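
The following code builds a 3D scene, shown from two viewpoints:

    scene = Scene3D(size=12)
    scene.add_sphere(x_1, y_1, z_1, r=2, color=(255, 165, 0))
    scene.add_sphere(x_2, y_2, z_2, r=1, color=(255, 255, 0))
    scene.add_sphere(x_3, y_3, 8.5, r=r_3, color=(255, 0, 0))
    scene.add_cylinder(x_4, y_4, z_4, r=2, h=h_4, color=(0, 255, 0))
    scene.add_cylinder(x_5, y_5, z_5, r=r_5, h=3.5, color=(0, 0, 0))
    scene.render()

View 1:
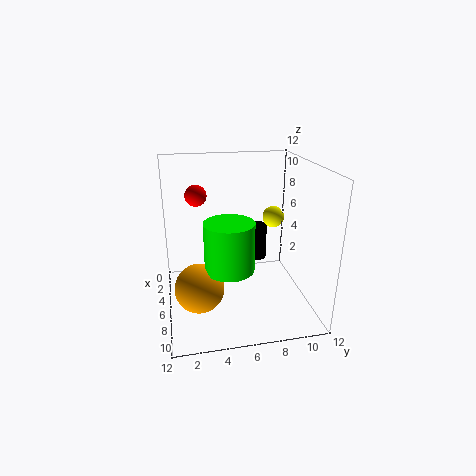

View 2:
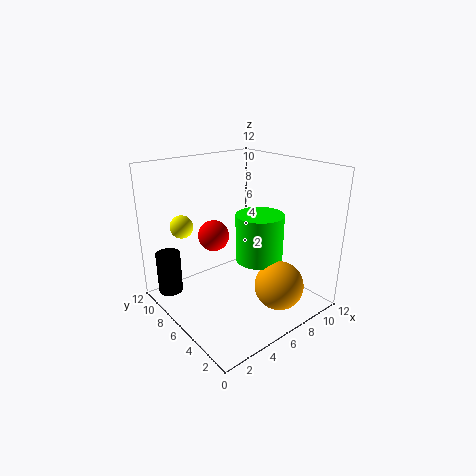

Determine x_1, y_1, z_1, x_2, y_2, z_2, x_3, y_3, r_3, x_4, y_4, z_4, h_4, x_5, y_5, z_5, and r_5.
x_1 = 7.5
y_1 = 2.5
z_1 = 2.5
x_2 = 3
y_2 = 10
z_2 = 6.5
x_3 = 1.5
y_3 = 3
r_3 = 1
x_4 = 7.5
y_4 = 5
z_4 = 4
h_4 = 4
x_5 = 1
y_5 = 9
z_5 = 1.5
r_5 = 1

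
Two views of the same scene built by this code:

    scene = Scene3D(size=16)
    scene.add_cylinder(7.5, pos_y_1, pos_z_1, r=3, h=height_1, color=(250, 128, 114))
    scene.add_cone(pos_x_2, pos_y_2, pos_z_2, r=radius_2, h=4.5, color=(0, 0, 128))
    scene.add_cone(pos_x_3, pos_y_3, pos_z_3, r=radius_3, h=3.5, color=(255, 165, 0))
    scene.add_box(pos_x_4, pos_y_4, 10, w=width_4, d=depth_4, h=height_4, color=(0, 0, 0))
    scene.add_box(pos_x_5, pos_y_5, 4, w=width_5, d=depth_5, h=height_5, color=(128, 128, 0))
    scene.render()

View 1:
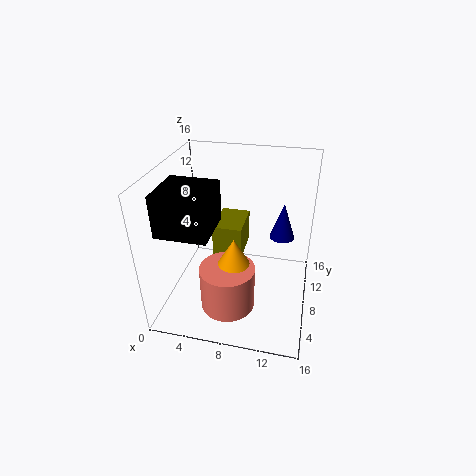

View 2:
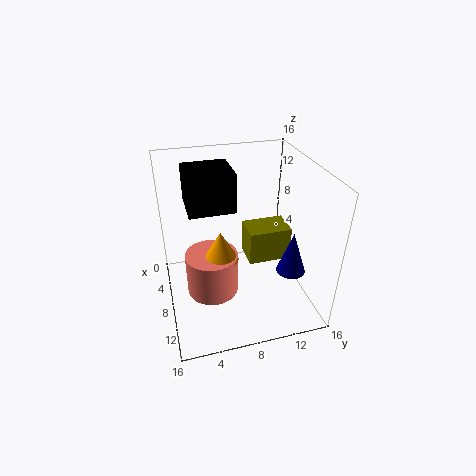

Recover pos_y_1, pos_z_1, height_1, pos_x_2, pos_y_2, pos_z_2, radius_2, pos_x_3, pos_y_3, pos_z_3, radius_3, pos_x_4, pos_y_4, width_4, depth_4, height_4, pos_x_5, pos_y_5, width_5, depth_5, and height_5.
pos_y_1 = 5, pos_z_1 = 1, height_1 = 5, pos_x_2 = 12.5, pos_y_2 = 12.5, pos_z_2 = 6, radius_2 = 1.5, pos_x_3 = 8, pos_y_3 = 6, pos_z_3 = 5.5, radius_3 = 2, pos_x_4 = 0.5, pos_y_4 = 3, width_4 = 5.5, depth_4 = 5.5, height_4 = 4.5, pos_x_5 = 4.5, pos_y_5 = 9.5, width_5 = 3.5, depth_5 = 5, height_5 = 4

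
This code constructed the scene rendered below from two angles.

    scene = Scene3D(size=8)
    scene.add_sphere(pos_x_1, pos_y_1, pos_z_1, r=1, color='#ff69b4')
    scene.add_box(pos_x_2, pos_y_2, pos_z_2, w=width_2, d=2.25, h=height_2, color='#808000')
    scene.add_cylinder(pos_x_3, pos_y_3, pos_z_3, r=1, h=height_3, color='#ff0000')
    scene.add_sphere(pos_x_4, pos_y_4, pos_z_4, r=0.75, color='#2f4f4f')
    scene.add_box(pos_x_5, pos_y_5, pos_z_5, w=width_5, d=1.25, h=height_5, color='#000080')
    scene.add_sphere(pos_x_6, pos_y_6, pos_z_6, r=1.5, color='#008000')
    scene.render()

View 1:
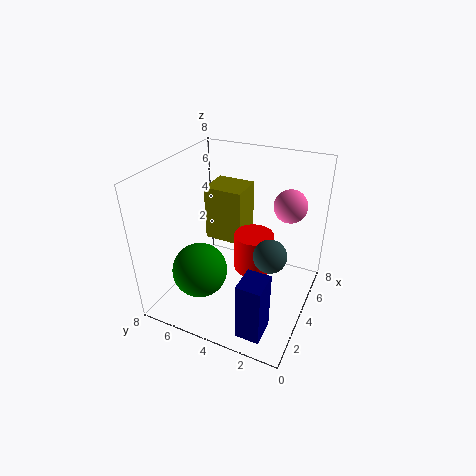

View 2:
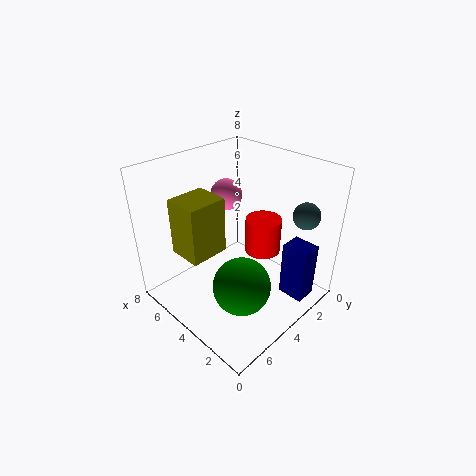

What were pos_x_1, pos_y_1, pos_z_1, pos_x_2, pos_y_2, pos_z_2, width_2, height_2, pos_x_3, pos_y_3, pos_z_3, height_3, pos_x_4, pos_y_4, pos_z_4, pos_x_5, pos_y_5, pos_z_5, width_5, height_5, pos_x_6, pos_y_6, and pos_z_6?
pos_x_1 = 7; pos_y_1 = 2; pos_z_1 = 5; pos_x_2 = 4.75; pos_y_2 = 4.25; pos_z_2 = 3; width_2 = 2; height_2 = 3.25; pos_x_3 = 3.25; pos_y_3 = 2.75; pos_z_3 = 3; height_3 = 2; pos_x_4 = 1.5; pos_y_4 = 1.25; pos_z_4 = 5.25; pos_x_5 = 0.5; pos_y_5 = 1.25; pos_z_5 = 0.5; width_5 = 1.5; height_5 = 3.25; pos_x_6 = 2.25; pos_y_6 = 5.5; pos_z_6 = 2.5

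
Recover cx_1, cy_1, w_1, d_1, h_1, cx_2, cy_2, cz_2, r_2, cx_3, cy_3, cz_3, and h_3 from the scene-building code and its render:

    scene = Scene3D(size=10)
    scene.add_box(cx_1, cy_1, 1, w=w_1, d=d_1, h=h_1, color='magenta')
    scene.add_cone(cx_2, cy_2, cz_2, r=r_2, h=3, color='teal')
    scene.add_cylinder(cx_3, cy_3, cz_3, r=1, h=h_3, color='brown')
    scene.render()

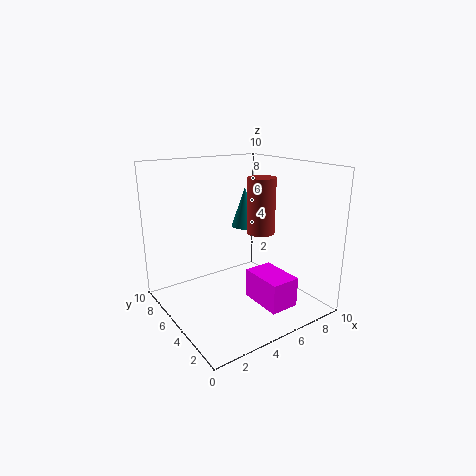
cx_1 = 5
cy_1 = 1
w_1 = 2
d_1 = 3
h_1 = 2
cx_2 = 7
cy_2 = 7
cz_2 = 5
r_2 = 1
cx_3 = 7
cy_3 = 5
cz_3 = 5
h_3 = 4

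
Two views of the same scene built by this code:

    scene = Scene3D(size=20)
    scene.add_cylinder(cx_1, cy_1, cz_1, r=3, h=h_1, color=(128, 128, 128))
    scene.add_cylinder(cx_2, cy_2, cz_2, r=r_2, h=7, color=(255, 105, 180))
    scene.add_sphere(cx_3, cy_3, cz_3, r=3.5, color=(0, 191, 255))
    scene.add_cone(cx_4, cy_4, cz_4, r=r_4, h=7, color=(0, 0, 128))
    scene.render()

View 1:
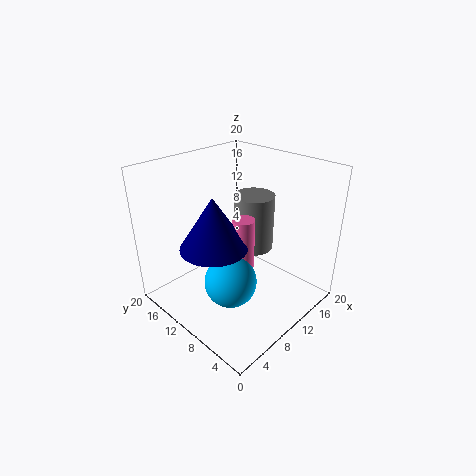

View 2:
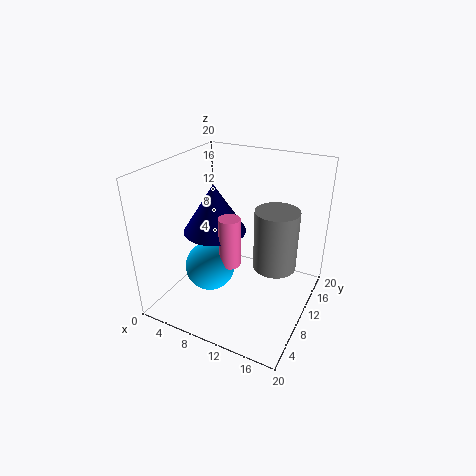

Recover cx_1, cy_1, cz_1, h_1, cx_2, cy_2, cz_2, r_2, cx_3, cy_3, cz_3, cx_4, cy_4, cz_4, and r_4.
cx_1 = 15
cy_1 = 11.5
cz_1 = 6
h_1 = 8.5
cx_2 = 9.5
cy_2 = 8.5
cz_2 = 6.5
r_2 = 1.5
cx_3 = 6.5
cy_3 = 8
cz_3 = 5.5
cx_4 = 6
cy_4 = 10.5
cz_4 = 10
r_4 = 4.5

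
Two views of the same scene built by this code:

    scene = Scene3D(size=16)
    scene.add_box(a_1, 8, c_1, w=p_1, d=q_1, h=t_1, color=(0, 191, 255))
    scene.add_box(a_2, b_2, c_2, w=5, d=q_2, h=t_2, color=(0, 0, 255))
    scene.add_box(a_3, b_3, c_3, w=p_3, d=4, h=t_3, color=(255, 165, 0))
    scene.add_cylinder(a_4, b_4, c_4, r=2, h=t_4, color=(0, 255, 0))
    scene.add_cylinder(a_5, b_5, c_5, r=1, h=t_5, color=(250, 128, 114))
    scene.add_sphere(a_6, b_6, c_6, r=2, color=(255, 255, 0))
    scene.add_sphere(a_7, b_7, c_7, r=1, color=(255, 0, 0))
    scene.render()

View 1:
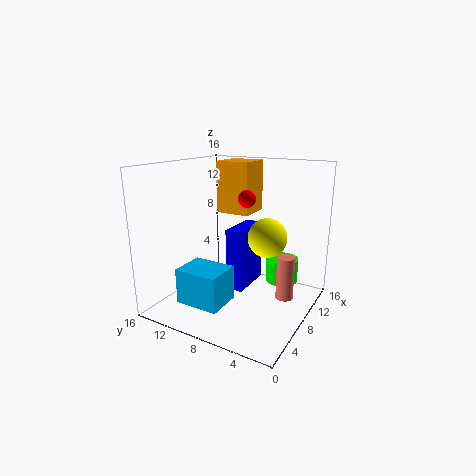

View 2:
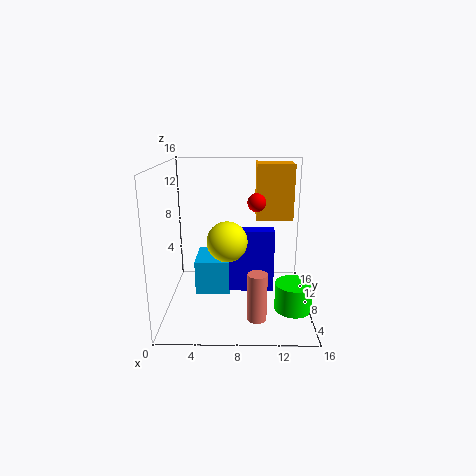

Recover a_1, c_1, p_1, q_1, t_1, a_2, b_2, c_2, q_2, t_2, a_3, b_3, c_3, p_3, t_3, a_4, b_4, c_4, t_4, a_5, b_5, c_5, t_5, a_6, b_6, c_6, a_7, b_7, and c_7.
a_1 = 3
c_1 = 1
p_1 = 4
q_1 = 5
t_1 = 4
a_2 = 7
b_2 = 7
c_2 = 2
q_2 = 2
t_2 = 7
a_3 = 10
b_3 = 8
c_3 = 10
p_3 = 4
t_3 = 6
a_4 = 14
b_4 = 5
c_4 = 1
t_4 = 3
a_5 = 10
b_5 = 3
c_5 = 1
t_5 = 5
a_6 = 7
b_6 = 4
c_6 = 9
a_7 = 10
b_7 = 8
c_7 = 12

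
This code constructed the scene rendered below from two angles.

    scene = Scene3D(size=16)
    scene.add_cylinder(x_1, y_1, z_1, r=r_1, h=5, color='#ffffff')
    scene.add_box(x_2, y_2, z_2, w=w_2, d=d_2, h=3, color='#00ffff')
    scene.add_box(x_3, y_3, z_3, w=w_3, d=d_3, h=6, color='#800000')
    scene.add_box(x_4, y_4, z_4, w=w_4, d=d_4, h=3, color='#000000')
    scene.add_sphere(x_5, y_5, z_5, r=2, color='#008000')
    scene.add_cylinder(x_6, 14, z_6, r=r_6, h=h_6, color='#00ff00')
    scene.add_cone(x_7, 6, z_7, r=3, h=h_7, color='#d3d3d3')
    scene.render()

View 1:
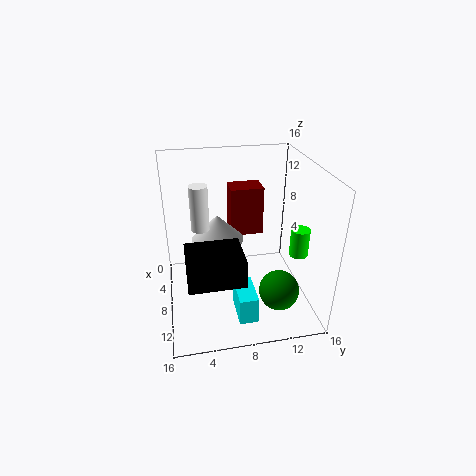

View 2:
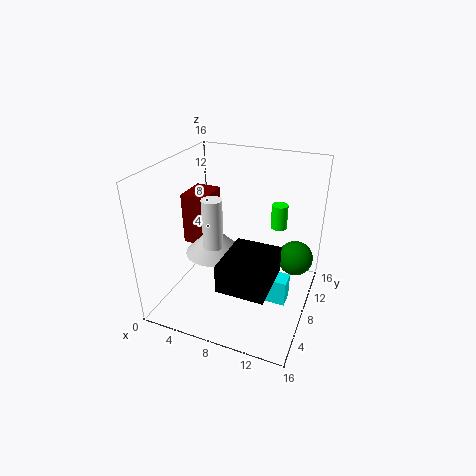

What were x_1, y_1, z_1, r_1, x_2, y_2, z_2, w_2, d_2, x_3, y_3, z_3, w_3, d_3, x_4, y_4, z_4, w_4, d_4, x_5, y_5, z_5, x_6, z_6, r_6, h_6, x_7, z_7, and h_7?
x_1 = 7
y_1 = 4
z_1 = 9
r_1 = 1
x_2 = 10
y_2 = 7
z_2 = 1
w_2 = 4
d_2 = 2
x_3 = 1
y_3 = 8
z_3 = 6
w_3 = 3
d_3 = 4
x_4 = 8
y_4 = 2
z_4 = 5
w_4 = 5
d_4 = 6
x_5 = 14
y_5 = 11
z_5 = 5
x_6 = 11
z_6 = 7
r_6 = 1
h_6 = 3
x_7 = 6
z_7 = 7
h_7 = 3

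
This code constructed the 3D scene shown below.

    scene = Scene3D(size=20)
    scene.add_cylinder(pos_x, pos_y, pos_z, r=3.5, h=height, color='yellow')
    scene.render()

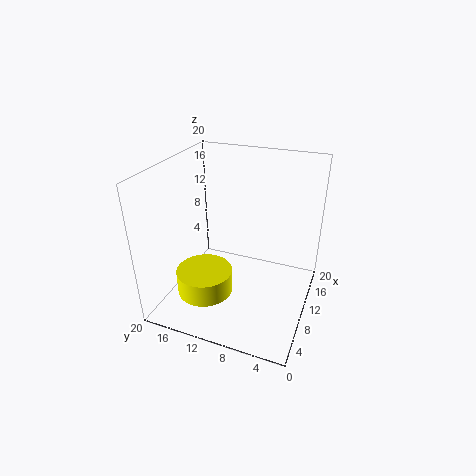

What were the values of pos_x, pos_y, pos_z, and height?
pos_x = 3.5, pos_y = 12, pos_z = 5.5, height = 3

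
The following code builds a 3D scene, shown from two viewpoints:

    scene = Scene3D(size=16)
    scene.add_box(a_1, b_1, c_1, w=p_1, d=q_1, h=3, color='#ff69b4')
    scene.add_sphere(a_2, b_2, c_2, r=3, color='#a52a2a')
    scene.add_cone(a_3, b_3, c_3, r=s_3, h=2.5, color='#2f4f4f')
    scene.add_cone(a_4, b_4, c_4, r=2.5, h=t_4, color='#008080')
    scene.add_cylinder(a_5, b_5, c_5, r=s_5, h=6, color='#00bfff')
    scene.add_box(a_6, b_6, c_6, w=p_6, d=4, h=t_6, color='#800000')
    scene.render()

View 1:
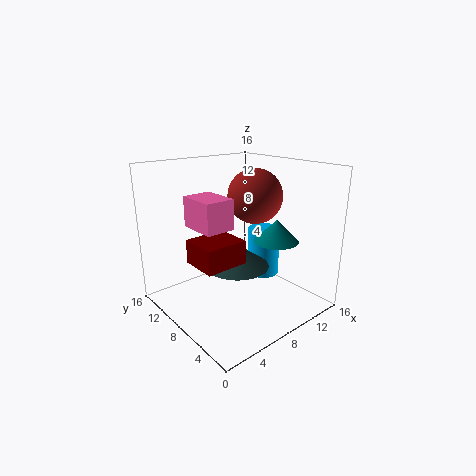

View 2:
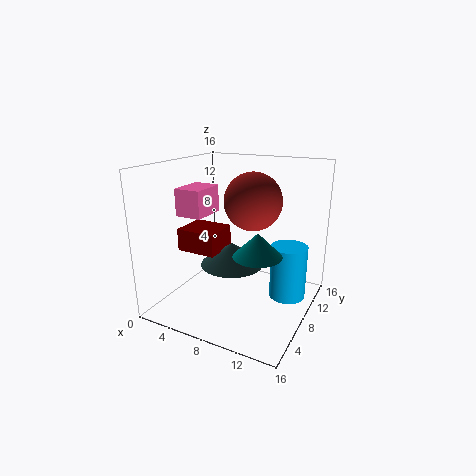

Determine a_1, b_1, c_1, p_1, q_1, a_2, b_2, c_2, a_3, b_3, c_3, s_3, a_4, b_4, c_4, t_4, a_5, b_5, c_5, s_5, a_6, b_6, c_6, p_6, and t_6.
a_1 = 2
b_1 = 5
c_1 = 10.5
p_1 = 3
q_1 = 4
a_2 = 10
b_2 = 7.5
c_2 = 12.5
a_3 = 7.5
b_3 = 7.5
c_3 = 5
s_3 = 3.5
a_4 = 11.5
b_4 = 5.5
c_4 = 7.5
t_4 = 2.5
a_5 = 13.5
b_5 = 9.5
c_5 = 1.5
s_5 = 2
a_6 = 2
b_6 = 5
c_6 = 6.5
p_6 = 4.5
t_6 = 2.5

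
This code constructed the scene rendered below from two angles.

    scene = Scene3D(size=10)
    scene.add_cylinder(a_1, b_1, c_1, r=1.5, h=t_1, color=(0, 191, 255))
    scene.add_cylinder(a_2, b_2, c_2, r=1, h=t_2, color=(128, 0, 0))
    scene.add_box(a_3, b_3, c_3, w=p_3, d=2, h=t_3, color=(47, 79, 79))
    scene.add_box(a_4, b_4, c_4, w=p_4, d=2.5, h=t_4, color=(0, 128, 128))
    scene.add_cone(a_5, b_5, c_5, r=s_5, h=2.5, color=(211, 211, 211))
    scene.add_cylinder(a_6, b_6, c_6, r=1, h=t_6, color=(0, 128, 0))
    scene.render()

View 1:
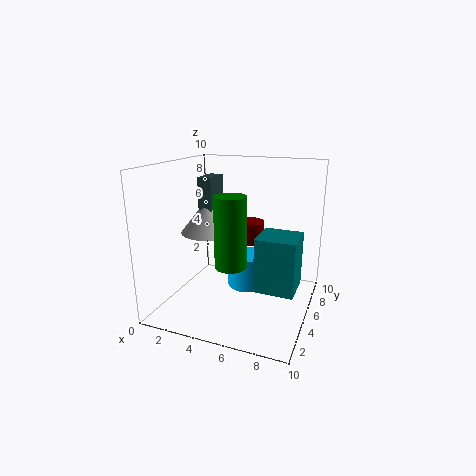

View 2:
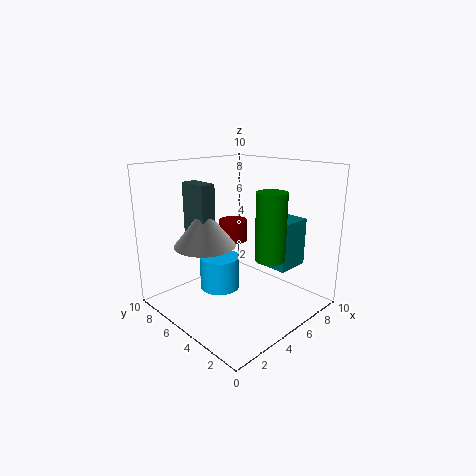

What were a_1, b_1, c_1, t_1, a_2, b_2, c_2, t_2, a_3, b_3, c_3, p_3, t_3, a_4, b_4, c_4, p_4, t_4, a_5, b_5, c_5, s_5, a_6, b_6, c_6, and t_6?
a_1 = 5, b_1 = 7, c_1 = 0.5, t_1 = 2.5, a_2 = 5.5, b_2 = 6, c_2 = 4.5, t_2 = 1.5, a_3 = 2, b_3 = 5, c_3 = 5, p_3 = 1, t_3 = 4, a_4 = 7, b_4 = 2.5, c_4 = 2.5, p_4 = 2.5, t_4 = 3.5, a_5 = 2.5, b_5 = 5.5, c_5 = 5, s_5 = 2, a_6 = 5.5, b_6 = 2.5, c_6 = 4, t_6 = 4.5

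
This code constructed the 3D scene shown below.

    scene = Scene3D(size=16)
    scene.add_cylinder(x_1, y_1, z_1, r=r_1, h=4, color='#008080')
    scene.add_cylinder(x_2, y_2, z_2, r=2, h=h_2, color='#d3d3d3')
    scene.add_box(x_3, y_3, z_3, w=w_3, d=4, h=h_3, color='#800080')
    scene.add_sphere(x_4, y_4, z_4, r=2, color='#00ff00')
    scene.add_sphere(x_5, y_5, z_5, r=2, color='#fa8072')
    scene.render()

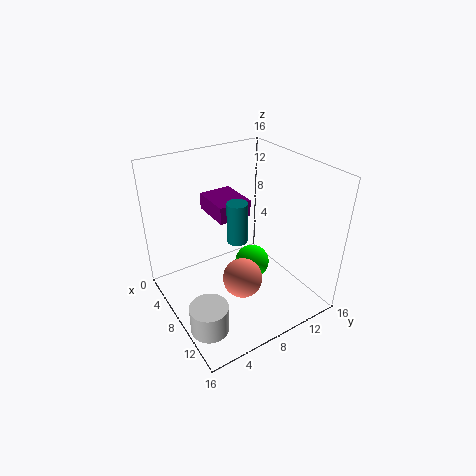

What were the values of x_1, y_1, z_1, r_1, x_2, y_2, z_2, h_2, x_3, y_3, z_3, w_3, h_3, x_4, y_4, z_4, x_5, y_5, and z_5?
x_1 = 11, y_1 = 6, z_1 = 10, r_1 = 1, x_2 = 12, y_2 = 2, z_2 = 1, h_2 = 3, x_3 = 1, y_3 = 7, z_3 = 9, w_3 = 5, h_3 = 2, x_4 = 8, y_4 = 10, z_4 = 4, x_5 = 12, y_5 = 6, z_5 = 6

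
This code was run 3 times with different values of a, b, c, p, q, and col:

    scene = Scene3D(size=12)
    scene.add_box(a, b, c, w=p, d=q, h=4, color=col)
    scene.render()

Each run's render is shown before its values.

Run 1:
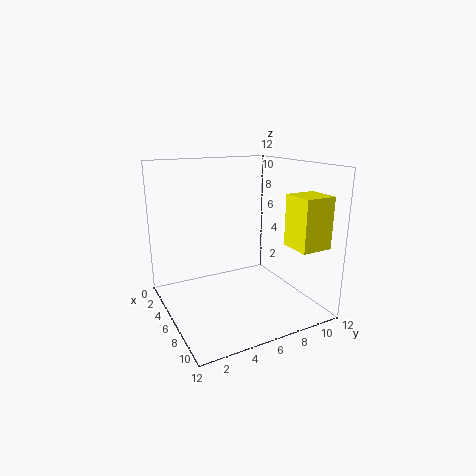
a = 9
b = 8.5
c = 6
p = 2.5
q = 2.5
col = 'yellow'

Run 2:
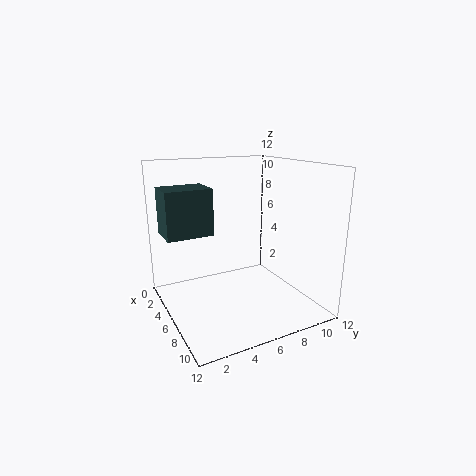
a = 1.5
b = 0.5
c = 6
p = 3
q = 4
col = 'darkslategray'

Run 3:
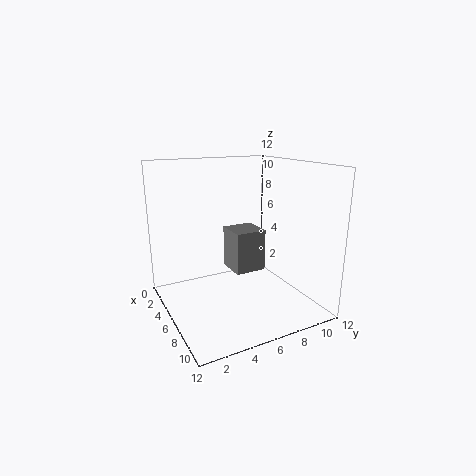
a = 1
b = 7
c = 1.5
p = 3
q = 3
col = 'gray'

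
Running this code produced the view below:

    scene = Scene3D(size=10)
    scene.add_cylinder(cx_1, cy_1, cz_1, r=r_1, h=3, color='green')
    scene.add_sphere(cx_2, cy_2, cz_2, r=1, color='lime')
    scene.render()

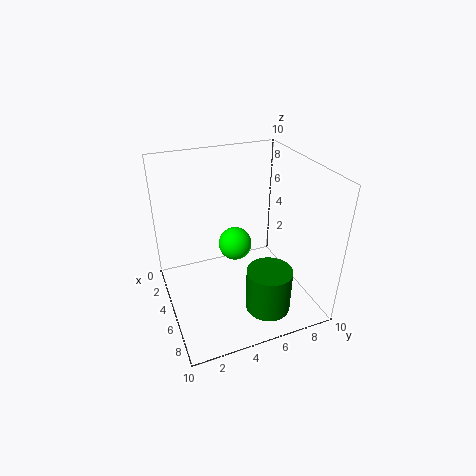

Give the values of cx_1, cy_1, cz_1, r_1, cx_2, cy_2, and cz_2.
cx_1 = 8, cy_1 = 6, cz_1 = 1, r_1 = 1.5, cx_2 = 7, cy_2 = 4, cz_2 = 6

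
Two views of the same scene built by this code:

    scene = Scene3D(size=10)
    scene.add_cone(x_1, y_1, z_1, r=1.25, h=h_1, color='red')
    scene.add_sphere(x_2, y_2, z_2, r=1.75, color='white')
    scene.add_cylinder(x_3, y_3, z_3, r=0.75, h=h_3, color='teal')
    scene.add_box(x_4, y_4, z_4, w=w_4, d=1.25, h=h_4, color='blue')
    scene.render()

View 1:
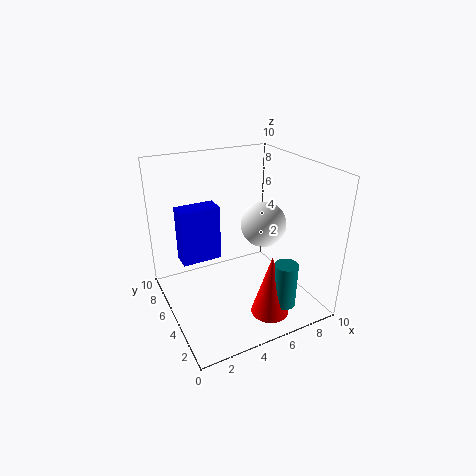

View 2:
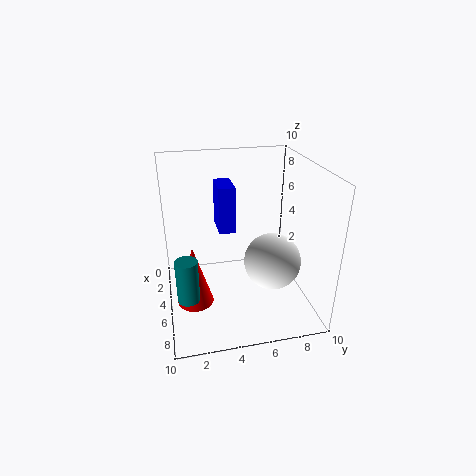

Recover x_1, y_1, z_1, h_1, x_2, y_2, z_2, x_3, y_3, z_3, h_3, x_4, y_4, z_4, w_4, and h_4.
x_1 = 5.75, y_1 = 1.75, z_1 = 0.75, h_1 = 4.25, x_2 = 8, y_2 = 6.5, z_2 = 4.75, x_3 = 6.5, y_3 = 1.25, z_3 = 1.5, h_3 = 3, x_4 = 0.75, y_4 = 4, z_4 = 4.5, w_4 = 2.5, h_4 = 3.5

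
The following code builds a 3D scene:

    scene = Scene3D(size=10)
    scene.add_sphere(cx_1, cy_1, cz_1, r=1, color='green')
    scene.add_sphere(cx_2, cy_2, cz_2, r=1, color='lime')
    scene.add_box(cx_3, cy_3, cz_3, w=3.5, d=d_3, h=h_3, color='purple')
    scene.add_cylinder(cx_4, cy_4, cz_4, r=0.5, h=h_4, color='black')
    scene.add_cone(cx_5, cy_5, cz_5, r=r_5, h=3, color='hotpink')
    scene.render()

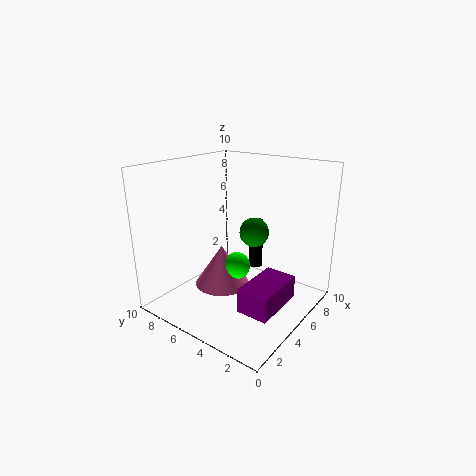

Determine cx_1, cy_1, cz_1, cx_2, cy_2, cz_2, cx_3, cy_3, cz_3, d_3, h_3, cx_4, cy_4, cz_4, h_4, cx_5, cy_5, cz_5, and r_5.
cx_1 = 5.5, cy_1 = 4, cz_1 = 5.5, cx_2 = 5.5, cy_2 = 5.5, cz_2 = 2.5, cx_3 = 1.5, cy_3 = 0.5, cz_3 = 2, d_3 = 2, h_3 = 1.5, cx_4 = 6.5, cy_4 = 4.5, cz_4 = 2.5, h_4 = 3.5, cx_5 = 5, cy_5 = 6.5, cz_5 = 1, r_5 = 2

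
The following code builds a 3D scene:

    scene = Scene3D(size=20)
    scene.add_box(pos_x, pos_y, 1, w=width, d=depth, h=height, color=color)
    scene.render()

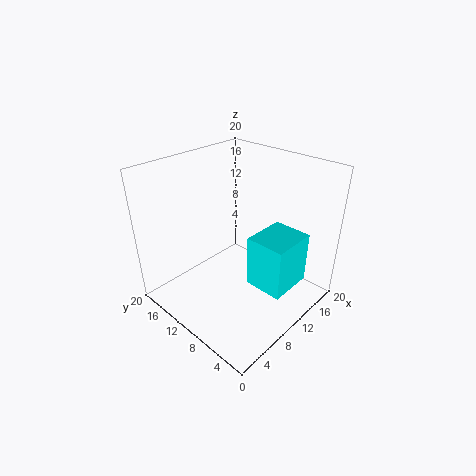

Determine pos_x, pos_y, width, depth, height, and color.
pos_x = 12
pos_y = 4
width = 7
depth = 6
height = 8
color = 'cyan'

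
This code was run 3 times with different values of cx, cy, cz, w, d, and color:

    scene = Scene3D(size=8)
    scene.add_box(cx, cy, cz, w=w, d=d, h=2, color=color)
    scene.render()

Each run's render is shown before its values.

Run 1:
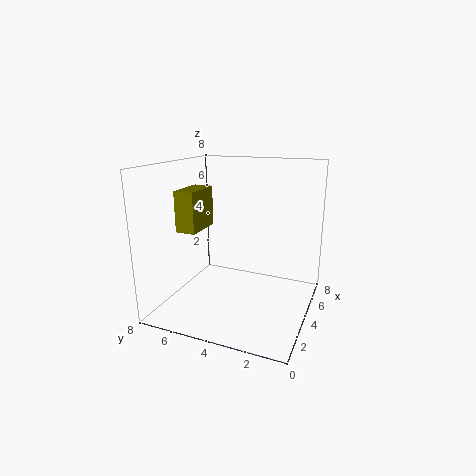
cx = 1; cy = 5; cz = 5; w = 2; d = 1; color = 'olive'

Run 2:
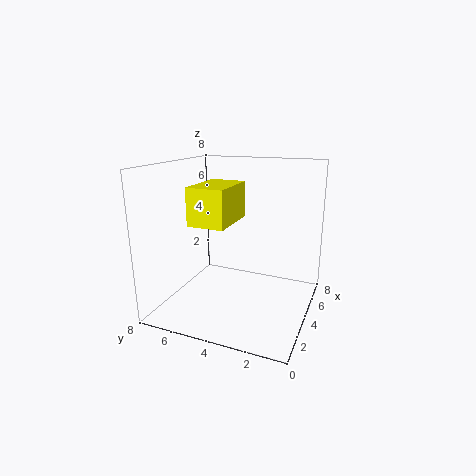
cx = 2; cy = 4; cz = 5; w = 3; d = 2; color = 'yellow'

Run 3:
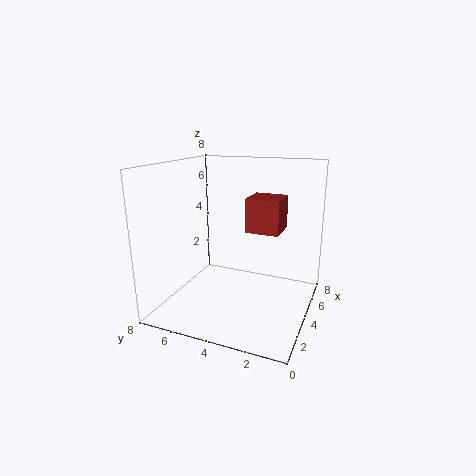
cx = 5; cy = 2; cz = 4; w = 2; d = 2; color = 'brown'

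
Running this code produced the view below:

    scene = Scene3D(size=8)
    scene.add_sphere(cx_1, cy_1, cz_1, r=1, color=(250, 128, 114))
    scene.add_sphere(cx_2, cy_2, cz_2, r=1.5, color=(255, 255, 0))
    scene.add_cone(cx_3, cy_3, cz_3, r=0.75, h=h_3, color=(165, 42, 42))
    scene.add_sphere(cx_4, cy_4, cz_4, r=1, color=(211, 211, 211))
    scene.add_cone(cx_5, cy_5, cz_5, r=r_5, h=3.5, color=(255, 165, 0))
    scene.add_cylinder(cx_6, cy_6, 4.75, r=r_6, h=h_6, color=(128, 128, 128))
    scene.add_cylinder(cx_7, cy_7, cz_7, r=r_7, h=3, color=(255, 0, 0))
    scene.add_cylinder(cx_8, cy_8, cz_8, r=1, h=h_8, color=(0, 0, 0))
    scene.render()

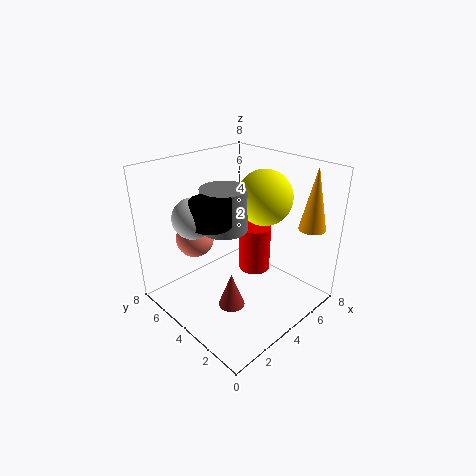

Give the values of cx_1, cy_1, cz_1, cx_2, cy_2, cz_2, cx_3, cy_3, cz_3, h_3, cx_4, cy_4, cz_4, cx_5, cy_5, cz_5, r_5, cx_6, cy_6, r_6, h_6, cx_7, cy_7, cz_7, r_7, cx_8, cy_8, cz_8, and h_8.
cx_1 = 2
cy_1 = 5.25
cz_1 = 4.25
cx_2 = 5.25
cy_2 = 3.25
cz_2 = 6.25
cx_3 = 3
cy_3 = 3.5
cz_3 = 0.25
h_3 = 2
cx_4 = 1.25
cy_4 = 4.25
cz_4 = 6
cx_5 = 7
cy_5 = 1.25
cz_5 = 4.5
r_5 = 0.75
cx_6 = 3.25
cy_6 = 4.25
r_6 = 1.25
h_6 = 2.25
cx_7 = 6.5
cy_7 = 5
cz_7 = 0.5
r_7 = 1
cx_8 = 1.75
cy_8 = 3.5
cz_8 = 5.75
h_8 = 1.25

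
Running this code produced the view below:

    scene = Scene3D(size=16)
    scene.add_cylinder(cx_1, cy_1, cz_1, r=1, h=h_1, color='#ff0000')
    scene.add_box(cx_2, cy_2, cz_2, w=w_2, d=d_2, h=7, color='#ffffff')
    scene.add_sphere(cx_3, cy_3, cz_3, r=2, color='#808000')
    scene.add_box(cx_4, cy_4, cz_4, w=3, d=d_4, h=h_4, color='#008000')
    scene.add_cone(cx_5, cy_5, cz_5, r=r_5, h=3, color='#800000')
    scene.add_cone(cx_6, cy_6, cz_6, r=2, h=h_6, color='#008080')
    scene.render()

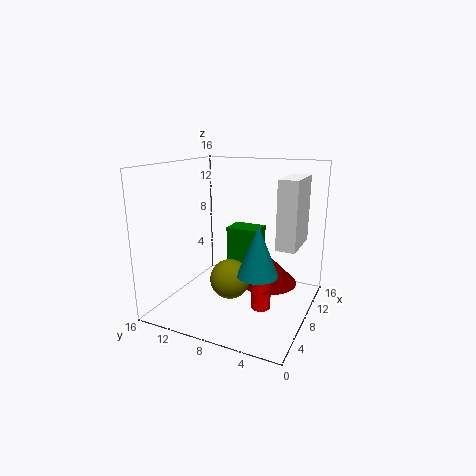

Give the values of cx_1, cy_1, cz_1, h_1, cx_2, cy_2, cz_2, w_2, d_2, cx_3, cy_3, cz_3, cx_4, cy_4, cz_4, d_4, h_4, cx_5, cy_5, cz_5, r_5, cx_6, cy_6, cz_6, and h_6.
cx_1 = 5
cy_1 = 4
cz_1 = 2
h_1 = 5
cx_2 = 6
cy_2 = 1
cz_2 = 8
w_2 = 5
d_2 = 2
cx_3 = 4
cy_3 = 7
cz_3 = 5
cx_4 = 11
cy_4 = 7
cz_4 = 2
d_4 = 4
h_4 = 6
cx_5 = 7
cy_5 = 4
cz_5 = 4
r_5 = 3
cx_6 = 4
cy_6 = 4
cz_6 = 6
h_6 = 5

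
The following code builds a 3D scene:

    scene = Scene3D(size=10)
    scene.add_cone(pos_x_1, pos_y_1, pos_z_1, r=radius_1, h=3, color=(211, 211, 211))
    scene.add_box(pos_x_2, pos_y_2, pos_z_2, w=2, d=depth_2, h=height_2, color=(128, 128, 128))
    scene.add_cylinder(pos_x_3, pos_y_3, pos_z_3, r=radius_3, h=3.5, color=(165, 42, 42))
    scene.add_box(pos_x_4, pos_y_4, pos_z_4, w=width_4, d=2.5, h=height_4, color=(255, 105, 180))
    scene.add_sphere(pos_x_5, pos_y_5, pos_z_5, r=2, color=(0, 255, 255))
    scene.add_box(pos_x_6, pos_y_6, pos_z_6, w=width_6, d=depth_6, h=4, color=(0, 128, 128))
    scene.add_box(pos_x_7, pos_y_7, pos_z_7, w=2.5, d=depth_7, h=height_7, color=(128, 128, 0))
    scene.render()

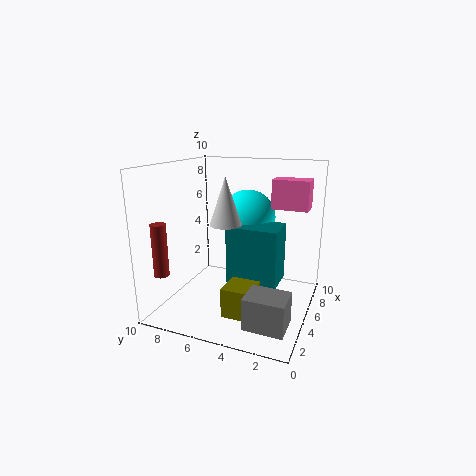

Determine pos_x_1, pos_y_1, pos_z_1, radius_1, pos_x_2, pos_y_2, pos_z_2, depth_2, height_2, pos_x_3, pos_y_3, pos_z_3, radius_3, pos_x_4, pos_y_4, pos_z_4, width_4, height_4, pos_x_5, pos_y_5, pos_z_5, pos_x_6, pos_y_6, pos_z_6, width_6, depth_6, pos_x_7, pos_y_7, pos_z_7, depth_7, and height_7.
pos_x_1 = 3; pos_y_1 = 5; pos_z_1 = 6.5; radius_1 = 1; pos_x_2 = 0.5; pos_y_2 = 0.5; pos_z_2 = 1; depth_2 = 2.5; height_2 = 2; pos_x_3 = 1.5; pos_y_3 = 9; pos_z_3 = 3; radius_3 = 0.5; pos_x_4 = 6; pos_y_4 = 0.5; pos_z_4 = 7; width_4 = 1.5; height_4 = 2; pos_x_5 = 7; pos_y_5 = 5; pos_z_5 = 6; pos_x_6 = 4; pos_y_6 = 2; pos_z_6 = 2; width_6 = 2.5; depth_6 = 3.5; pos_x_7 = 2; pos_y_7 = 3; pos_z_7 = 0.5; depth_7 = 2; height_7 = 2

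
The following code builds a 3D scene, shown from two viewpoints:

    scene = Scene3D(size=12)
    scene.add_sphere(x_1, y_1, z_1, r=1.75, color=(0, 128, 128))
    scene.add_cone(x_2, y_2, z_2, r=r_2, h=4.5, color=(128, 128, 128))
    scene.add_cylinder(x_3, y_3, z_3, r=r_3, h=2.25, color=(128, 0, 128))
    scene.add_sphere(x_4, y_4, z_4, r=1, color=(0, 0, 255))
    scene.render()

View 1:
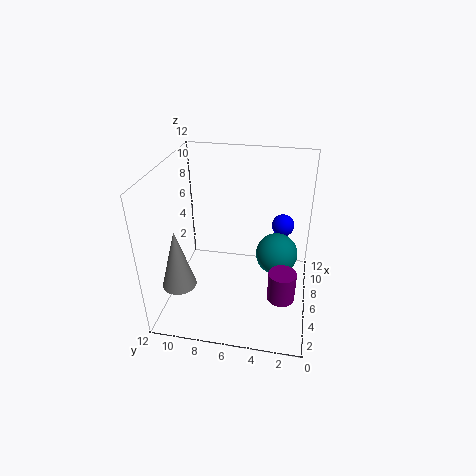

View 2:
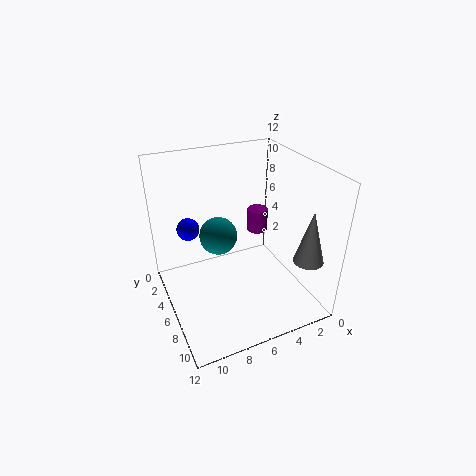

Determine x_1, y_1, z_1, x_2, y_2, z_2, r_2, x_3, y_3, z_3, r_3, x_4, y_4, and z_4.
x_1 = 6.5
y_1 = 2.75
z_1 = 4.5
x_2 = 1.25
y_2 = 9.5
z_2 = 4.5
r_2 = 1.25
x_3 = 2
y_3 = 2
z_3 = 3.75
r_3 = 1
x_4 = 9.25
y_4 = 2.5
z_4 = 5.75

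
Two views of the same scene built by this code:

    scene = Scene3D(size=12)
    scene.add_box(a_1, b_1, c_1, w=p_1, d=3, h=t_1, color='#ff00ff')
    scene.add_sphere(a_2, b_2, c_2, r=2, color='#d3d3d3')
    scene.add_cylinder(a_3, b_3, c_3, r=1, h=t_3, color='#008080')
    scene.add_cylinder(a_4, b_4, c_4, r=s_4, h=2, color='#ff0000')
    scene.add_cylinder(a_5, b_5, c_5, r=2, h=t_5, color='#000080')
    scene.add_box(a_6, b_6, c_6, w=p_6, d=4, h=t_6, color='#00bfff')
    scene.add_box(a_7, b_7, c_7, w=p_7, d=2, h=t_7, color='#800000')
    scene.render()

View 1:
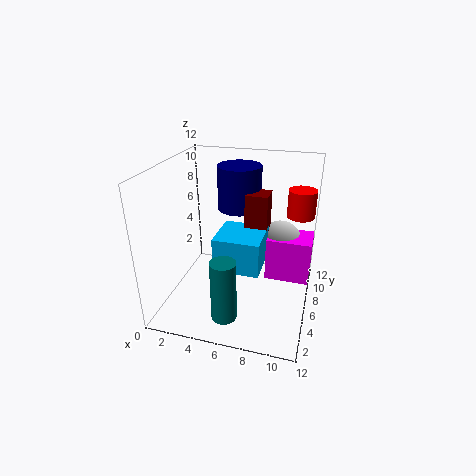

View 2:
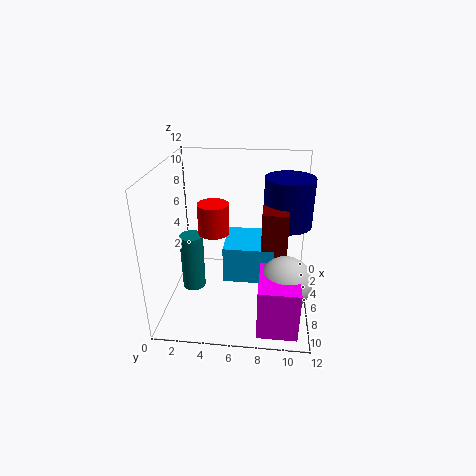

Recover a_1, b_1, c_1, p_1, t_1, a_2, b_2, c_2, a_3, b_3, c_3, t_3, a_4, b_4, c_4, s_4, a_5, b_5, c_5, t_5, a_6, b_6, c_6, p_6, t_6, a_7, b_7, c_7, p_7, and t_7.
a_1 = 8; b_1 = 8; c_1 = 1; p_1 = 4; t_1 = 4; a_2 = 9; b_2 = 10; c_2 = 4; a_3 = 6; b_3 = 2; c_3 = 1; t_3 = 5; a_4 = 11; b_4 = 5; c_4 = 9; s_4 = 1; a_5 = 5; b_5 = 10; c_5 = 7; t_5 = 4; a_6 = 4; b_6 = 5; c_6 = 3; p_6 = 4; t_6 = 3; a_7 = 6; b_7 = 8; c_7 = 4; p_7 = 2; t_7 = 5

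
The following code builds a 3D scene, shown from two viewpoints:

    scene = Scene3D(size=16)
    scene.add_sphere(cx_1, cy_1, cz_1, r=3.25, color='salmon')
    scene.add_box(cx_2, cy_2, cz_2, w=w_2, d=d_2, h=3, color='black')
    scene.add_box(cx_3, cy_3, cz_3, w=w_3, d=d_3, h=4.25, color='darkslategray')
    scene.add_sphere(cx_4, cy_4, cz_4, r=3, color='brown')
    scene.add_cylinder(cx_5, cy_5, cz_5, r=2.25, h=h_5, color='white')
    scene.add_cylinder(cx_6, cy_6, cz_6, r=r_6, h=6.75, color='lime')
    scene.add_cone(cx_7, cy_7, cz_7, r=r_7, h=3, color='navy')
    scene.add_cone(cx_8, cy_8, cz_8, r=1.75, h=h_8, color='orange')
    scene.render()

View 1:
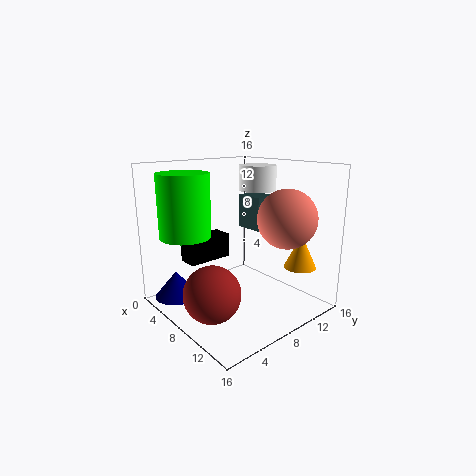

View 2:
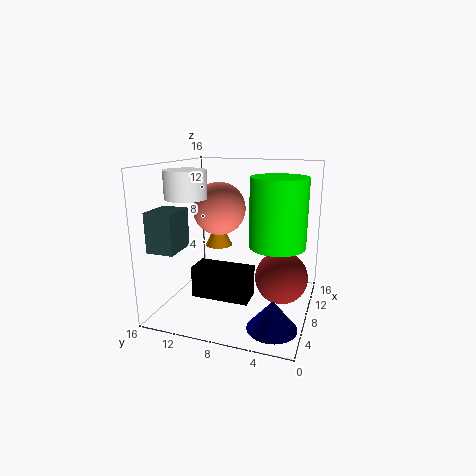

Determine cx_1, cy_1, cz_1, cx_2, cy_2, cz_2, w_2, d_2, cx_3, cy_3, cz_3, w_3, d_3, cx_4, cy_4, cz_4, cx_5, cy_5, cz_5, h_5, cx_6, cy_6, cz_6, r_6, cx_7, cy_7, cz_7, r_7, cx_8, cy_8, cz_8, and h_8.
cx_1 = 11.75; cy_1 = 11.75; cz_1 = 10.25; cx_2 = 1; cy_2 = 4.75; cz_2 = 4; w_2 = 2.5; d_2 = 5.5; cx_3 = 2.25; cy_3 = 13; cz_3 = 7.25; w_3 = 3.75; d_3 = 3; cx_4 = 9.5; cy_4 = 3.25; cz_4 = 3.25; cx_5 = 5.75; cy_5 = 13; cz_5 = 12.5; h_5 = 3; cx_6 = 5.25; cy_6 = 3; cz_6 = 8.5; r_6 = 2.75; cx_7 = 3; cy_7 = 2.75; cz_7 = 0.75; r_7 = 2.5; cx_8 = 13.25; cy_8 = 12.5; cz_8 = 5; h_8 = 3.75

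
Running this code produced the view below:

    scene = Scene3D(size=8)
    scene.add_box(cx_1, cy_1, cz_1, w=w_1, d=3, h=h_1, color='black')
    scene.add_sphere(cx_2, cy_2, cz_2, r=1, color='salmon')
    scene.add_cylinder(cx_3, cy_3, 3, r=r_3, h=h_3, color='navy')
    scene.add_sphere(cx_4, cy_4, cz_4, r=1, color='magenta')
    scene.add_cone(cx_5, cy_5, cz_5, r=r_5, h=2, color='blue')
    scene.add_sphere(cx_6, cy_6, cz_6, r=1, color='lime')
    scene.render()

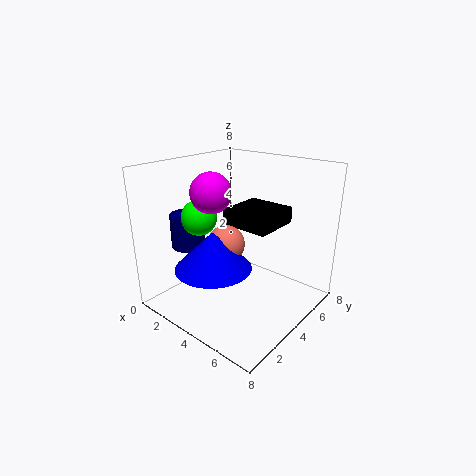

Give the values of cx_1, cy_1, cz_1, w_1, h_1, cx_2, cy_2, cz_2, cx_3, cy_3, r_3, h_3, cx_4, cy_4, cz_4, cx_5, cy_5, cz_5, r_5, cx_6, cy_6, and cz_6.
cx_1 = 2, cy_1 = 5, cz_1 = 4, w_1 = 3, h_1 = 1, cx_2 = 4, cy_2 = 3, cz_2 = 4, cx_3 = 1, cy_3 = 3, r_3 = 1, h_3 = 2, cx_4 = 4, cy_4 = 2, cz_4 = 7, cx_5 = 4, cy_5 = 2, cz_5 = 3, r_5 = 2, cx_6 = 2, cy_6 = 3, cz_6 = 5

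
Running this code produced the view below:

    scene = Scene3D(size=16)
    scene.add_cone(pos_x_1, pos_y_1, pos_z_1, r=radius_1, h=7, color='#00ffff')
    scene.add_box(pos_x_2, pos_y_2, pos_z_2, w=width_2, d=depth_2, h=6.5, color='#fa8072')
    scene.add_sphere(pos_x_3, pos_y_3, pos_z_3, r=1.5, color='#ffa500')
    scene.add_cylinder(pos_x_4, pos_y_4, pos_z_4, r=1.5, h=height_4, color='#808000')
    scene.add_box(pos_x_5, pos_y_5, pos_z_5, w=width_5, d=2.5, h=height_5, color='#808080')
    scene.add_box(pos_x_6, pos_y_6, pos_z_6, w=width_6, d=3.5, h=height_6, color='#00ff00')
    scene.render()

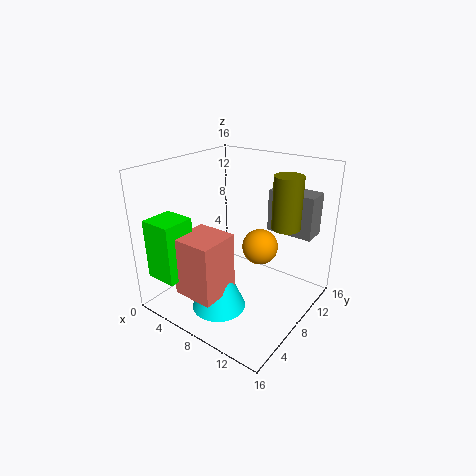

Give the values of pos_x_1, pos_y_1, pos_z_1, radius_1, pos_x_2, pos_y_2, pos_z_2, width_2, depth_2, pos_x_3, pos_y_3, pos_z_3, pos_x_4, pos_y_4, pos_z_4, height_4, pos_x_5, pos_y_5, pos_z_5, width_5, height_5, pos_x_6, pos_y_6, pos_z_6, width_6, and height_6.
pos_x_1 = 7.5, pos_y_1 = 5, pos_z_1 = 0.5, radius_1 = 3, pos_x_2 = 4.5, pos_y_2 = 1.5, pos_z_2 = 3, width_2 = 4.5, depth_2 = 4.5, pos_x_3 = 14, pos_y_3 = 3, pos_z_3 = 11, pos_x_4 = 13, pos_y_4 = 9.5, pos_z_4 = 10, height_4 = 5.5, pos_x_5 = 10.5, pos_y_5 = 10, pos_z_5 = 9, width_5 = 5, height_5 = 4.5, pos_x_6 = 1.5, pos_y_6 = 0.5, pos_z_6 = 4.5, width_6 = 3.5, height_6 = 6.5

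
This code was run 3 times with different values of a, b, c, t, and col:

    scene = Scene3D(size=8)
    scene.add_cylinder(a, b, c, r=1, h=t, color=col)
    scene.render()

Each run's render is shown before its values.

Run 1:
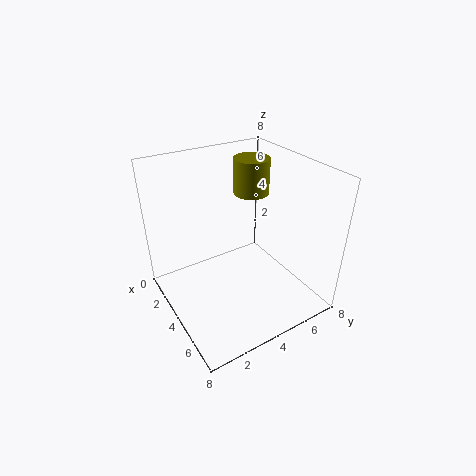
a = 3, b = 5.5, c = 6, t = 2, col = 'olive'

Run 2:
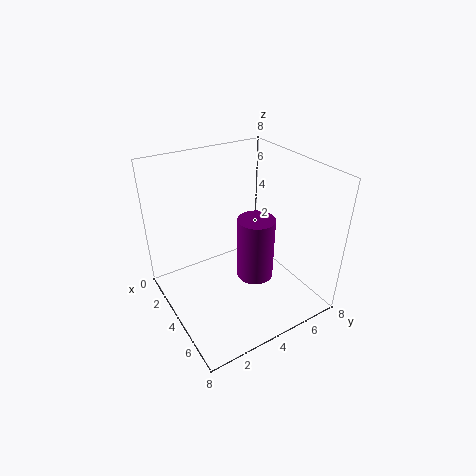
a = 5, b = 4.5, c = 2, t = 3.5, col = 'purple'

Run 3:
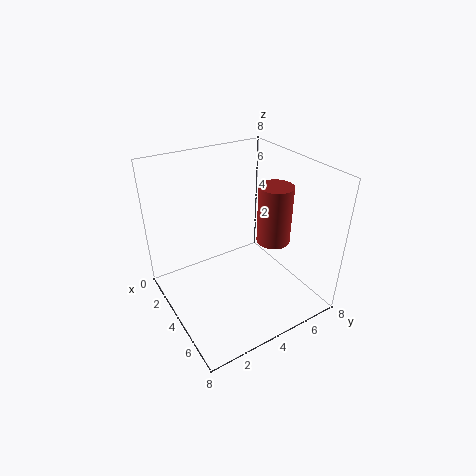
a = 4, b = 6.5, c = 3, t = 3.5, col = 'brown'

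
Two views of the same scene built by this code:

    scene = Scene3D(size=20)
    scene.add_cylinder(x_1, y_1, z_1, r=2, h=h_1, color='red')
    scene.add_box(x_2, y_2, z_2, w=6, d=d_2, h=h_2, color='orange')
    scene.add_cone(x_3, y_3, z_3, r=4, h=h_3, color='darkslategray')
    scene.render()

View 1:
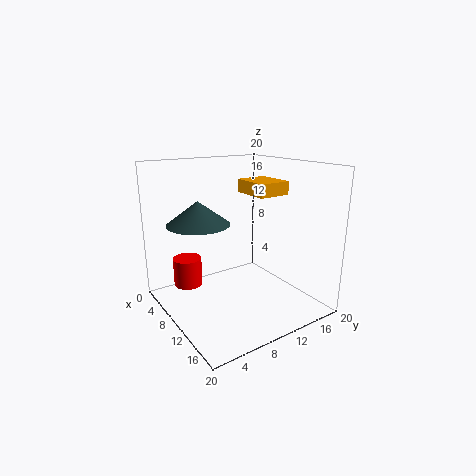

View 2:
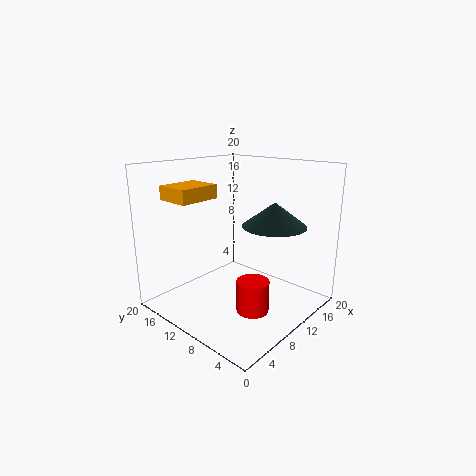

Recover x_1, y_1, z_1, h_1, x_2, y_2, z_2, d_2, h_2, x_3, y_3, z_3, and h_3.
x_1 = 6
y_1 = 4
z_1 = 3
h_1 = 4
x_2 = 4
y_2 = 14
z_2 = 15
d_2 = 5
h_2 = 2
x_3 = 10
y_3 = 4
z_3 = 13
h_3 = 3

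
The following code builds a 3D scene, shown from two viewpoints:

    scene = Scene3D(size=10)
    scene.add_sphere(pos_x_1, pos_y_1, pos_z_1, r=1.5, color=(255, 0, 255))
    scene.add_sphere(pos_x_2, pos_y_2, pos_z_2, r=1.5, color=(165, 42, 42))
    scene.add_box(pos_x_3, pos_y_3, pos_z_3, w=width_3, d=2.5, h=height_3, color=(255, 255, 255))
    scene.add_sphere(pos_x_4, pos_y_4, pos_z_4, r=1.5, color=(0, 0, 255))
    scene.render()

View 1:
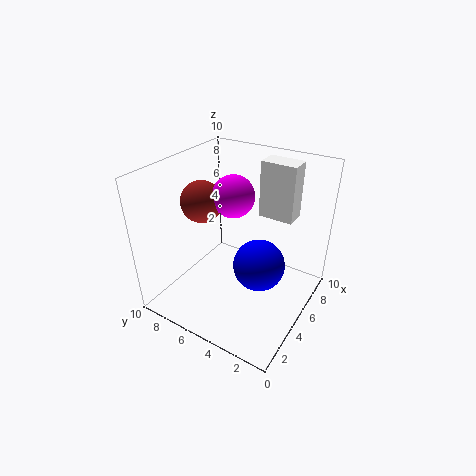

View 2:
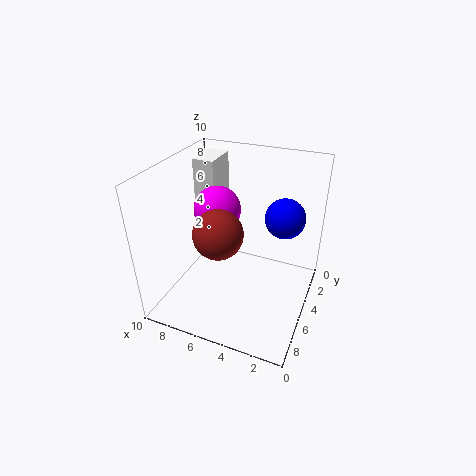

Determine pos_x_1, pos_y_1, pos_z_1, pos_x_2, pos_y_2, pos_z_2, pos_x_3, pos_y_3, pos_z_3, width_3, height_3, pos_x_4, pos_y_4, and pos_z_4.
pos_x_1 = 6
pos_y_1 = 6
pos_z_1 = 7.5
pos_x_2 = 5
pos_y_2 = 8
pos_z_2 = 7
pos_x_3 = 7
pos_y_3 = 2
pos_z_3 = 6
width_3 = 1.5
height_3 = 4
pos_x_4 = 2.5
pos_y_4 = 2
pos_z_4 = 5.5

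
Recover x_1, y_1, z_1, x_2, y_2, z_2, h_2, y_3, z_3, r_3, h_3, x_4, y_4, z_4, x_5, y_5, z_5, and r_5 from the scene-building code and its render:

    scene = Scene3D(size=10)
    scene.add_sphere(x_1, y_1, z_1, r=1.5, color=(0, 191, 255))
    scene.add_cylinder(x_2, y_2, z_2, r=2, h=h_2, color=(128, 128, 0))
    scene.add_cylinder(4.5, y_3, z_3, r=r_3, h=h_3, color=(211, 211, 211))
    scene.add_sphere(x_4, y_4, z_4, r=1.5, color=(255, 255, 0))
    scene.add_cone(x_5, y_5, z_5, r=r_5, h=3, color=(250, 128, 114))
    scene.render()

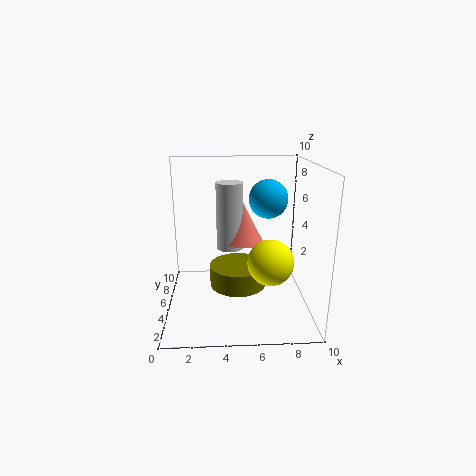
x_1 = 7.5, y_1 = 8, z_1 = 7, x_2 = 5, y_2 = 5, z_2 = 1.5, h_2 = 1.5, y_3 = 7, z_3 = 3.5, r_3 = 1, h_3 = 5, x_4 = 7, y_4 = 3, z_4 = 4, x_5 = 5.5, y_5 = 7, z_5 = 4, r_5 = 1.5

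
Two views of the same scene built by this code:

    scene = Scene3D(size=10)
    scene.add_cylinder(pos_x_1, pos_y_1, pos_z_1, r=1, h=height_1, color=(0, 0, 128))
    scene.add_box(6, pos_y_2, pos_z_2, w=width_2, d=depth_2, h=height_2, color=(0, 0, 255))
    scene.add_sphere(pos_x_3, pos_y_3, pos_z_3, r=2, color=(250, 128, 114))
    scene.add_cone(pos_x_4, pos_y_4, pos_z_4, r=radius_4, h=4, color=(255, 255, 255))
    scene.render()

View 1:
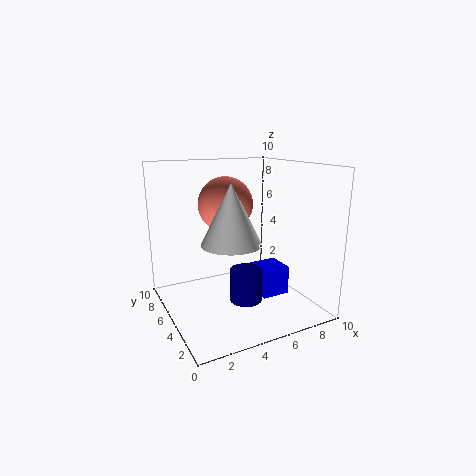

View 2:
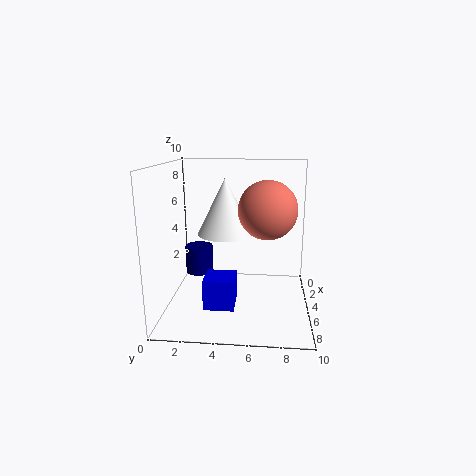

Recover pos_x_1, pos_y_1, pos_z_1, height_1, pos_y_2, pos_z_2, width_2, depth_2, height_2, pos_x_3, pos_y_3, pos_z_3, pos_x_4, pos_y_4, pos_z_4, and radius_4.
pos_x_1 = 4; pos_y_1 = 2; pos_z_1 = 2; height_1 = 2; pos_y_2 = 3; pos_z_2 = 1; width_2 = 2; depth_2 = 2; height_2 = 2; pos_x_3 = 5; pos_y_3 = 7; pos_z_3 = 7; pos_x_4 = 4; pos_y_4 = 4; pos_z_4 = 5; radius_4 = 2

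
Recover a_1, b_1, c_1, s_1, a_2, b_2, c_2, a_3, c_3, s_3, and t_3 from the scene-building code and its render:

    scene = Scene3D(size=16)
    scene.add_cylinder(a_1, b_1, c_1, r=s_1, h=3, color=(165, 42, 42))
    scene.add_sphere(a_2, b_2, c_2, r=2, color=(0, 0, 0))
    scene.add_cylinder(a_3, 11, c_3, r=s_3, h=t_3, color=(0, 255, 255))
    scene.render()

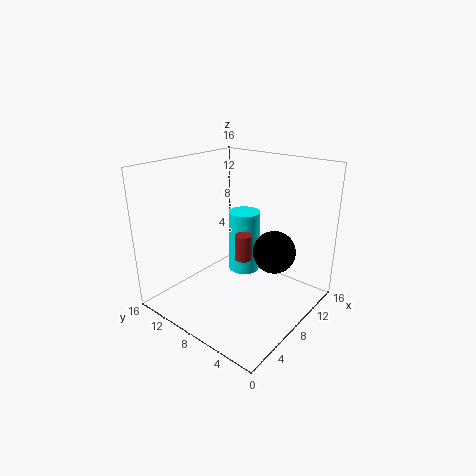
a_1 = 9
b_1 = 8
c_1 = 5
s_1 = 1
a_2 = 6
b_2 = 2
c_2 = 9
a_3 = 13
c_3 = 1
s_3 = 2
t_3 = 8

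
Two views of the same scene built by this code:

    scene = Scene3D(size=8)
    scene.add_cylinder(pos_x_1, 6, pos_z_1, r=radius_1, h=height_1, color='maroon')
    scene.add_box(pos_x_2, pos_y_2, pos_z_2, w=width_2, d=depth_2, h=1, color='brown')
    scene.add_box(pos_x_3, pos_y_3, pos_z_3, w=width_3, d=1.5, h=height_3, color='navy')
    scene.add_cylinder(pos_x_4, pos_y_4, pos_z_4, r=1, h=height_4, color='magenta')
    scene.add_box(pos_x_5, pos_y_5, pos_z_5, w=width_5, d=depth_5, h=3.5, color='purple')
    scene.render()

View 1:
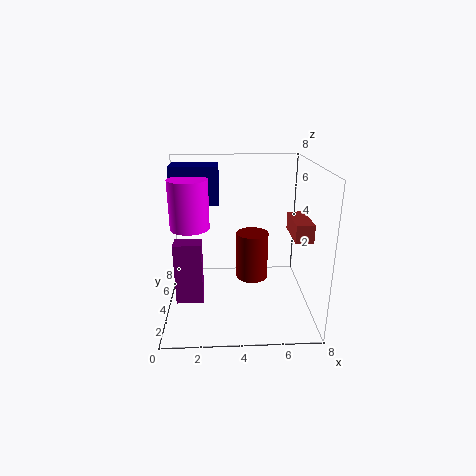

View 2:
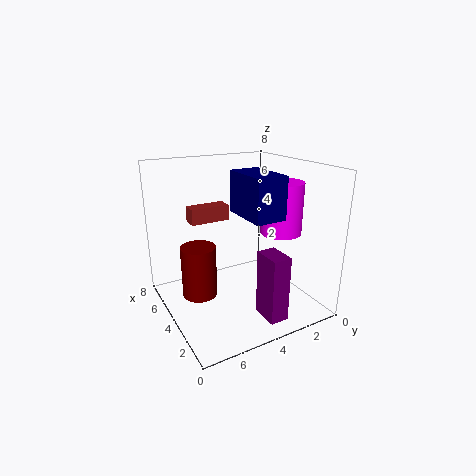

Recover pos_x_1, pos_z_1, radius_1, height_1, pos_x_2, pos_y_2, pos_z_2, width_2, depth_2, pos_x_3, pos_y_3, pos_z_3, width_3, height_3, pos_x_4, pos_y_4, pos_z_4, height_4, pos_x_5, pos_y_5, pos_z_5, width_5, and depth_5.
pos_x_1 = 5, pos_z_1 = 0.5, radius_1 = 1, height_1 = 3, pos_x_2 = 7, pos_y_2 = 3, pos_z_2 = 4, width_2 = 1, depth_2 = 2.5, pos_x_3 = 0.5, pos_y_3 = 3.5, pos_z_3 = 6, width_3 = 2.5, height_3 = 2, pos_x_4 = 1.5, pos_y_4 = 3, pos_z_4 = 5, height_4 = 2.5, pos_x_5 = 0.5, pos_y_5 = 3, pos_z_5 = 0.5, width_5 = 1.5, depth_5 = 1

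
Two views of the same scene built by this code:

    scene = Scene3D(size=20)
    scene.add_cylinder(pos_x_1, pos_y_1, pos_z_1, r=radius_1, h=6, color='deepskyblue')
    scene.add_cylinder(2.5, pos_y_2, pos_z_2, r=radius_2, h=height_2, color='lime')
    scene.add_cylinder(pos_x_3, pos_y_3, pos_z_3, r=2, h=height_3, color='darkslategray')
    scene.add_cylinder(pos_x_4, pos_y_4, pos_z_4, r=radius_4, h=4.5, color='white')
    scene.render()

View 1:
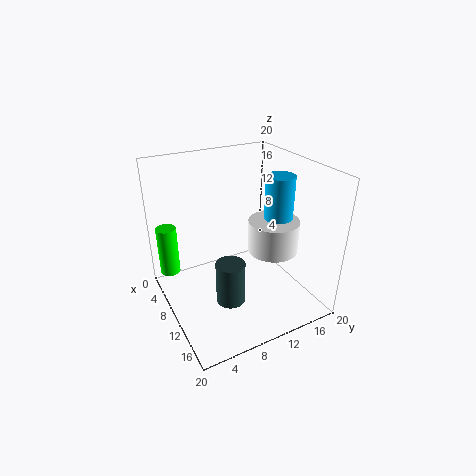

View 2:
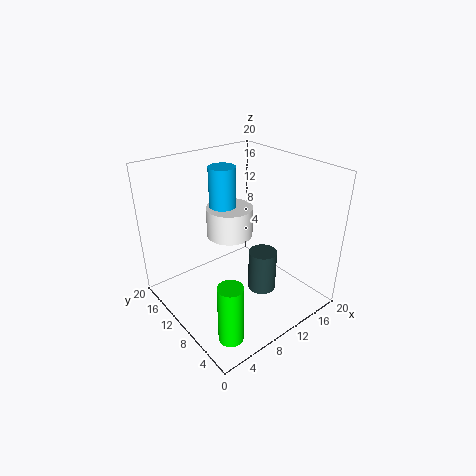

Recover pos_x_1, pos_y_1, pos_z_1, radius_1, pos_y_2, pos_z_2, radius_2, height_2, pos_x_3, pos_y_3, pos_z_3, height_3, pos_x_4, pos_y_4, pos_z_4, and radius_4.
pos_x_1 = 11.5
pos_y_1 = 15.5
pos_z_1 = 12.5
radius_1 = 2
pos_y_2 = 2
pos_z_2 = 2.5
radius_2 = 1.5
height_2 = 7.5
pos_x_3 = 12.5
pos_y_3 = 7.5
pos_z_3 = 2
height_3 = 6
pos_x_4 = 12
pos_y_4 = 14.5
pos_z_4 = 8
radius_4 = 3.5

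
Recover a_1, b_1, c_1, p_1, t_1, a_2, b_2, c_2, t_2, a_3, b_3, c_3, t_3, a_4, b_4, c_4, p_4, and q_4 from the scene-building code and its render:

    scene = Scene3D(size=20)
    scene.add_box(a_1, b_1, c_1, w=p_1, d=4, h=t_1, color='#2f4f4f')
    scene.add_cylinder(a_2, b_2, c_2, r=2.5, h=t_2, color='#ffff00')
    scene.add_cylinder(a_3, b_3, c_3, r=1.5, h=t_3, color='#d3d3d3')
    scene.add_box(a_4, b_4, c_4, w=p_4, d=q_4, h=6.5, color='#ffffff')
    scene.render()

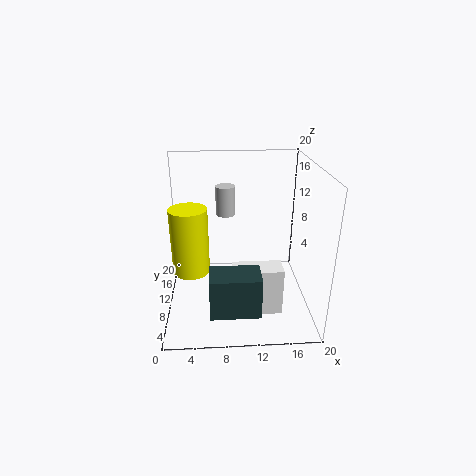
a_1 = 6; b_1 = 2; c_1 = 2.5; p_1 = 6.5; t_1 = 5.5; a_2 = 3.5; b_2 = 8.5; c_2 = 6; t_2 = 9; a_3 = 8.5; b_3 = 16.5; c_3 = 11; t_3 = 4.5; a_4 = 9; b_4 = 4; c_4 = 1.5; p_4 = 6.5; q_4 = 3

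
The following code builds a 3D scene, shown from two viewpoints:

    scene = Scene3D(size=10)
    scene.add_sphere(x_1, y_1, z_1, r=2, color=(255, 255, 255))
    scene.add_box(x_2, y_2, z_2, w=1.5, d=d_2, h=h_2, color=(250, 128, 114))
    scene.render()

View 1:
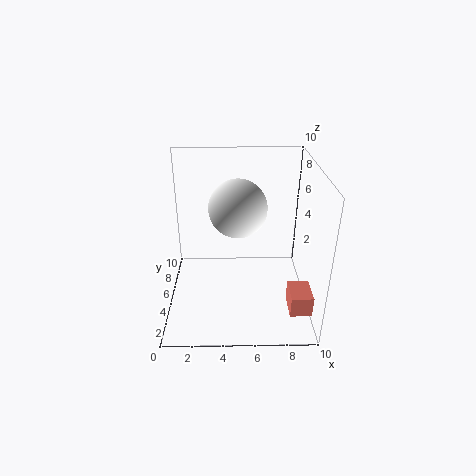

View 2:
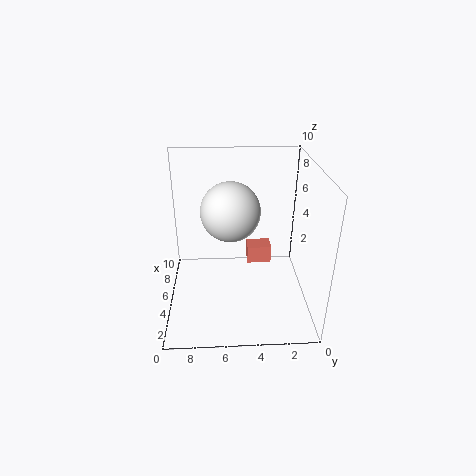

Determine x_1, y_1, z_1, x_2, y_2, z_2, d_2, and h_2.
x_1 = 5, y_1 = 5.5, z_1 = 7, x_2 = 8.5, y_2 = 2, z_2 = 0.5, d_2 = 2, h_2 = 1.5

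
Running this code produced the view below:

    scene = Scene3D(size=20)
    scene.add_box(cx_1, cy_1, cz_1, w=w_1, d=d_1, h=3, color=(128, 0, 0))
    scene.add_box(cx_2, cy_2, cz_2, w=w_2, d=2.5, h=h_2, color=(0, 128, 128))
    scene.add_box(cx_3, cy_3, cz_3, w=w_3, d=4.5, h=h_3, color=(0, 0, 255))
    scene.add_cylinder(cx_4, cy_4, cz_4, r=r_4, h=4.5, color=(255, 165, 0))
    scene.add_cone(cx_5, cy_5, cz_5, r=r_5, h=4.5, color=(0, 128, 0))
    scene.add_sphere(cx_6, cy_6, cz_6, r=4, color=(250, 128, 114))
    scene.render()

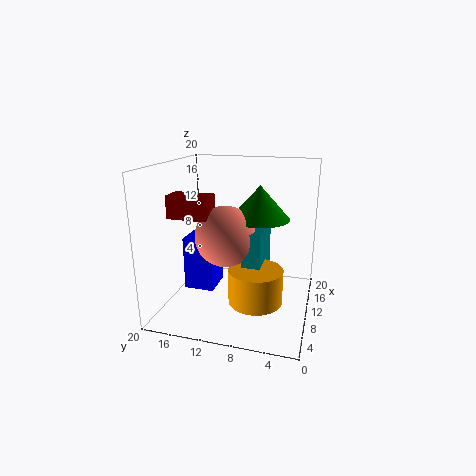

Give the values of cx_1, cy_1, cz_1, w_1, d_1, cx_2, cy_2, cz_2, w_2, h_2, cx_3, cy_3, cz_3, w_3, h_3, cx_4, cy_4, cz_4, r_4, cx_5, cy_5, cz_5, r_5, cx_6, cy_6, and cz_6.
cx_1 = 5; cy_1 = 12.5; cz_1 = 13.5; w_1 = 3; d_1 = 5.5; cx_2 = 6; cy_2 = 6; cz_2 = 4.5; w_2 = 7; h_2 = 7.5; cx_3 = 10; cy_3 = 14; cz_3 = 1; w_3 = 5; h_3 = 8; cx_4 = 6; cy_4 = 6.5; cz_4 = 3; r_4 = 3.5; cx_5 = 10; cy_5 = 7; cz_5 = 13; r_5 = 4; cx_6 = 7.5; cy_6 = 11; cz_6 = 11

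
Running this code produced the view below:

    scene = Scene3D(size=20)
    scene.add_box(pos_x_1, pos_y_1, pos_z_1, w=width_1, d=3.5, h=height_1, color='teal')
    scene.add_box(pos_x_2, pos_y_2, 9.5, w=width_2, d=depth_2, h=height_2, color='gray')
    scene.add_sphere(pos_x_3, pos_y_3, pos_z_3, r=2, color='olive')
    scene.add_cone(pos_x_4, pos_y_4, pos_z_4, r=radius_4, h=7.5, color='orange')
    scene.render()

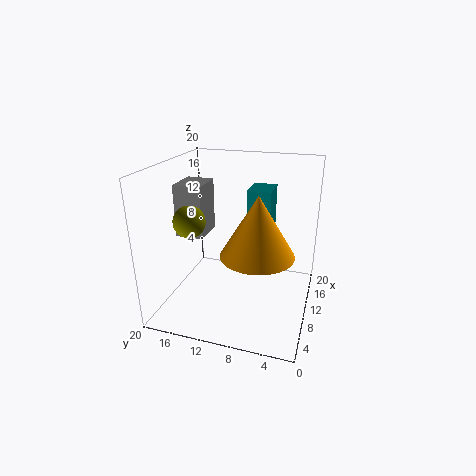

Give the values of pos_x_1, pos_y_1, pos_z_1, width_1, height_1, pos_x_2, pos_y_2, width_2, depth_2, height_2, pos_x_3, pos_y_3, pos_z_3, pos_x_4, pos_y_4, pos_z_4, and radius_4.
pos_x_1 = 14.5, pos_y_1 = 6.5, pos_z_1 = 7, width_1 = 4.5, height_1 = 8.5, pos_x_2 = 9, pos_y_2 = 15, width_2 = 5, depth_2 = 4, height_2 = 7.5, pos_x_3 = 4.5, pos_y_3 = 14.5, pos_z_3 = 14, pos_x_4 = 5, pos_y_4 = 6, pos_z_4 = 10.5, radius_4 = 4.5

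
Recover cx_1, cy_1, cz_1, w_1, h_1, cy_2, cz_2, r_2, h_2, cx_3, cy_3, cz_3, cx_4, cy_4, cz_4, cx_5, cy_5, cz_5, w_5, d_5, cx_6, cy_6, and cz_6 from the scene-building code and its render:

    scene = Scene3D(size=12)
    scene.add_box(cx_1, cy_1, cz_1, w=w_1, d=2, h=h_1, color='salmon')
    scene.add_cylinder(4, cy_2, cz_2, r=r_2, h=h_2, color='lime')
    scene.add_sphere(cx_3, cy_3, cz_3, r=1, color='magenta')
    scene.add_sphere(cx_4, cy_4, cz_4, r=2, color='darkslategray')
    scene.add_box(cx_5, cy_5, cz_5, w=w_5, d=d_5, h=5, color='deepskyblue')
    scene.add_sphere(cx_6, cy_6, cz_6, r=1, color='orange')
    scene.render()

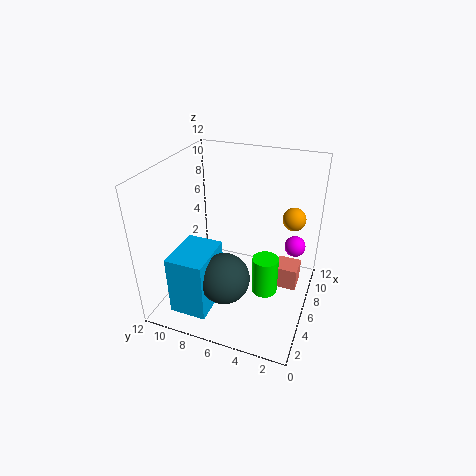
cx_1 = 7; cy_1 = 1; cz_1 = 1; w_1 = 2; h_1 = 2; cy_2 = 3; cz_2 = 3; r_2 = 1; h_2 = 3; cx_3 = 11; cy_3 = 2; cz_3 = 3; cx_4 = 3; cy_4 = 6; cz_4 = 4; cx_5 = 1; cy_5 = 7; cz_5 = 1; w_5 = 4; d_5 = 3; cx_6 = 9; cy_6 = 2; cz_6 = 7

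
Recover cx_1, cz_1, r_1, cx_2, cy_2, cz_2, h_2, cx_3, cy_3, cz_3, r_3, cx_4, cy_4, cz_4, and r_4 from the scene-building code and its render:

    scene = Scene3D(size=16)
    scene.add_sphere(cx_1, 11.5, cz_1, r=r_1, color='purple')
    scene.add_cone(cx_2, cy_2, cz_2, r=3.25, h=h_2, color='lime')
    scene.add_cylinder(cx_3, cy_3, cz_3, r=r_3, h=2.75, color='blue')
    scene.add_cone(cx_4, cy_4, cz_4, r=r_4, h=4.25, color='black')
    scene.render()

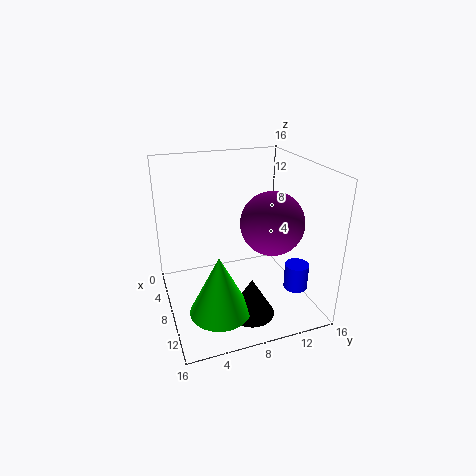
cx_1 = 9.25
cz_1 = 9.75
r_1 = 3.5
cx_2 = 11.5
cy_2 = 4.75
cz_2 = 1.5
h_2 = 6.5
cx_3 = 13
cy_3 = 12.75
cz_3 = 3.75
r_3 = 1.25
cx_4 = 11.75
cy_4 = 8.25
cz_4 = 0.5
r_4 = 2.5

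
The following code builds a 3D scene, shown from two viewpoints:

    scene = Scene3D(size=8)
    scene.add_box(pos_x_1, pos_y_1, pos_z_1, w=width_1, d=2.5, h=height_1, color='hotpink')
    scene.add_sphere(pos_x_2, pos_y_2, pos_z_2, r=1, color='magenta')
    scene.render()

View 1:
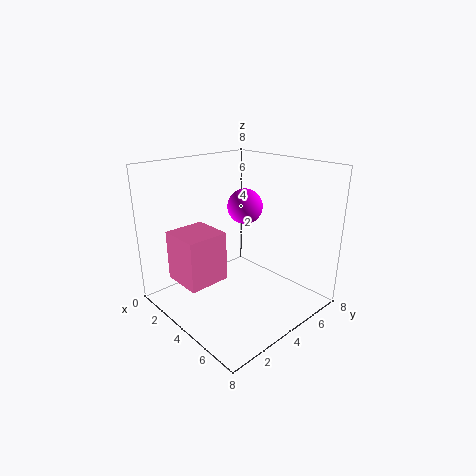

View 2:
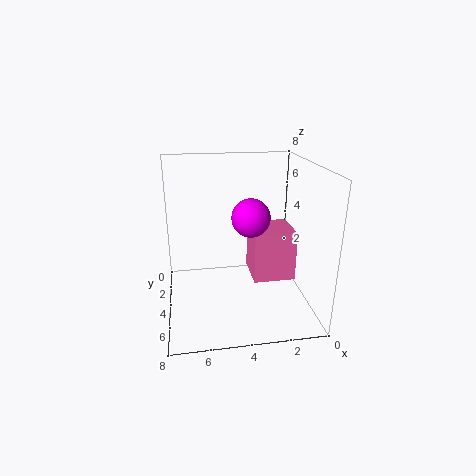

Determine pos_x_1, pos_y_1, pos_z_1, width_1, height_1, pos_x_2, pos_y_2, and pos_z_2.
pos_x_1 = 0.5
pos_y_1 = 1.5
pos_z_1 = 1
width_1 = 2.5
height_1 = 3
pos_x_2 = 3.5
pos_y_2 = 5
pos_z_2 = 5.5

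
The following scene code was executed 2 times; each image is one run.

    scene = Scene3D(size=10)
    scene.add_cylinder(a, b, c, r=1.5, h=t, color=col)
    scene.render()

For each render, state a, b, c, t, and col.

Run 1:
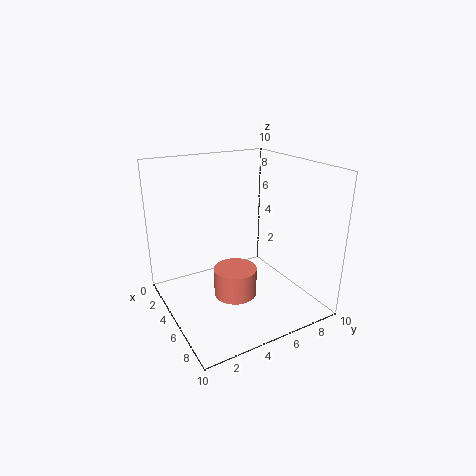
a = 5.5, b = 4.5, c = 1, t = 2, col = 'salmon'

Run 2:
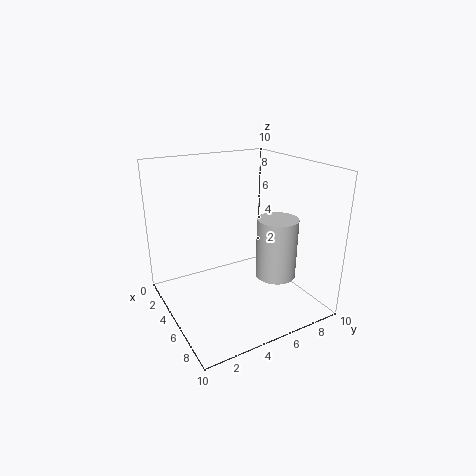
a = 5.5, b = 8, c = 1.5, t = 4.5, col = 'lightgray'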